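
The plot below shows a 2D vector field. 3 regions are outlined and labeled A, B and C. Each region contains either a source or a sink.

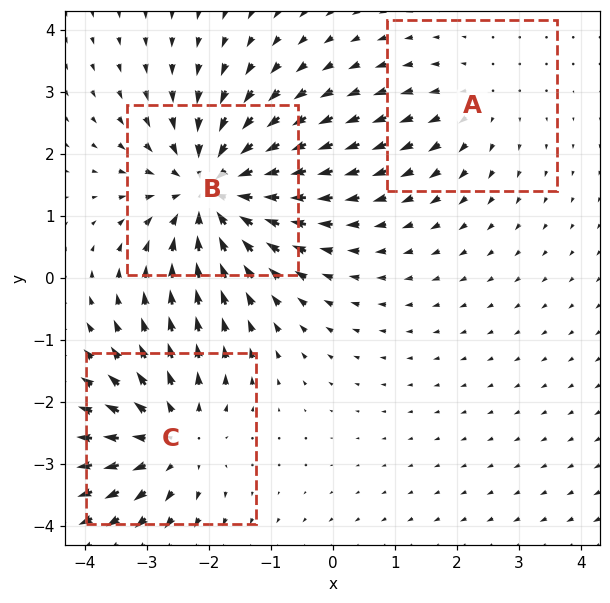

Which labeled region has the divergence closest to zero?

A

Divergence at each region's feature centre — A: about +2, B: about -4, C: about +3. Region A is closest to zero.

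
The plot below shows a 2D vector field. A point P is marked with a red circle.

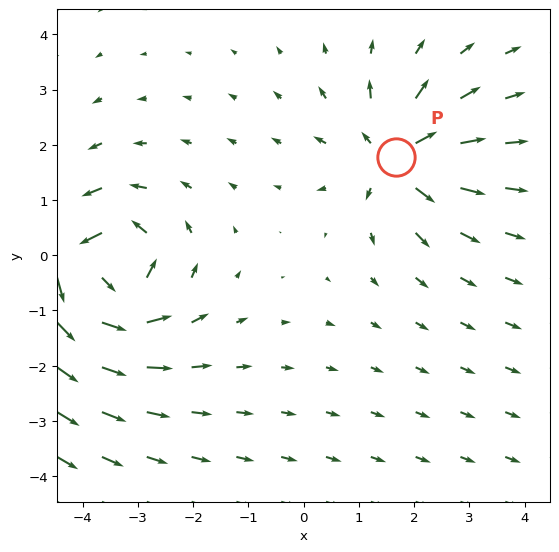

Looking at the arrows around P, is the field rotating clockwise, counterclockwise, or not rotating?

not rotating

Near P at (1.7, 1.8) the arrows show no circulation. The curl there is ≈0.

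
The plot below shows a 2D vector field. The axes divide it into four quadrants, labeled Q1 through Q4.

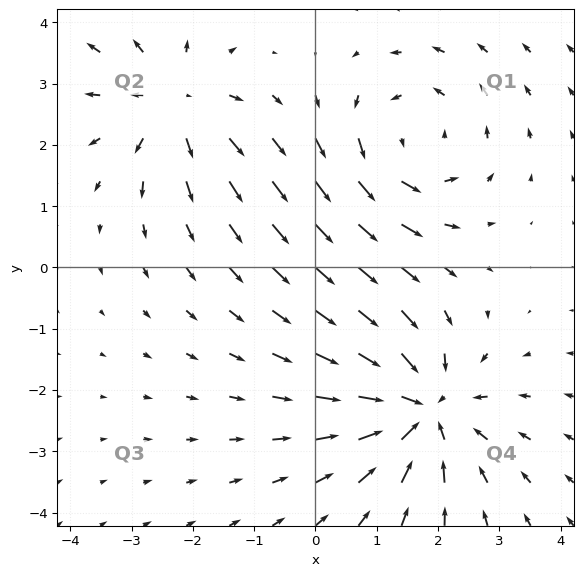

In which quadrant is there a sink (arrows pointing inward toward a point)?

The sink sits at approximately (1.7, -2.3), which lies in quadrant Q4. The divergence there is about -5, negative as expected for a sink.

Q4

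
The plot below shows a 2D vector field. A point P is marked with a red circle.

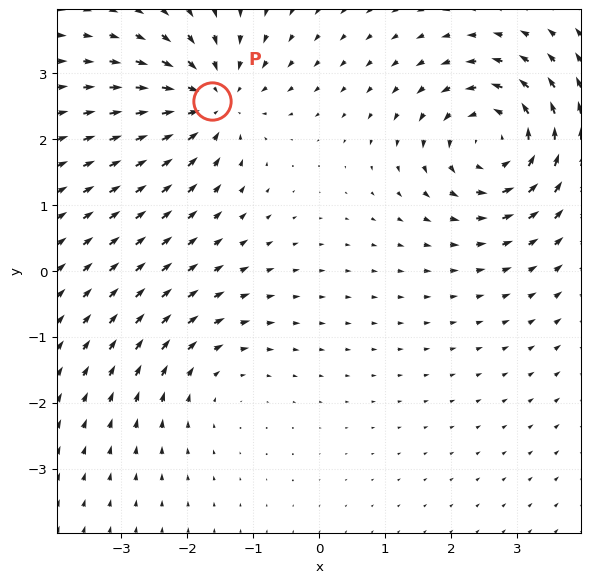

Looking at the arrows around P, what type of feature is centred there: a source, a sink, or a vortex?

sink

At P (-1.6, 2.6) the arrows converge inward. Divergence about -5, curl ≈0 — negative divergence with near-zero curl is a sink.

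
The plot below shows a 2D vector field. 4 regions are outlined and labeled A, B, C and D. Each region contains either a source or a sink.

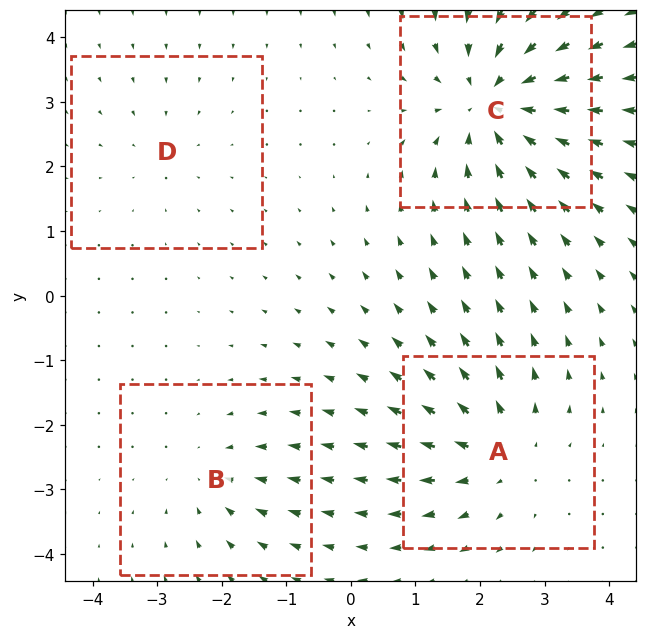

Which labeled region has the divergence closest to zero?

D

Divergence at each region's feature centre — A: about +4, B: about -3, C: about -6, D: about -2. Region D is closest to zero.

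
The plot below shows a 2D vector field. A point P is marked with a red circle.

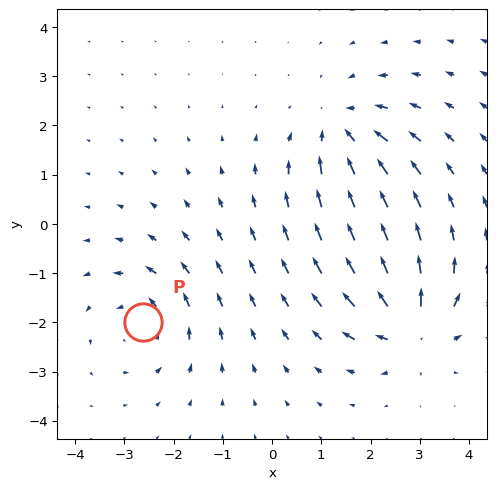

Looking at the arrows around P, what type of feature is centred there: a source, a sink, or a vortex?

vortex

At P (-2.6, -2.0) the arrows circulate counterclockwise. Divergence ≈0, curl about +4 — near-zero divergence with nonzero curl is a vortex.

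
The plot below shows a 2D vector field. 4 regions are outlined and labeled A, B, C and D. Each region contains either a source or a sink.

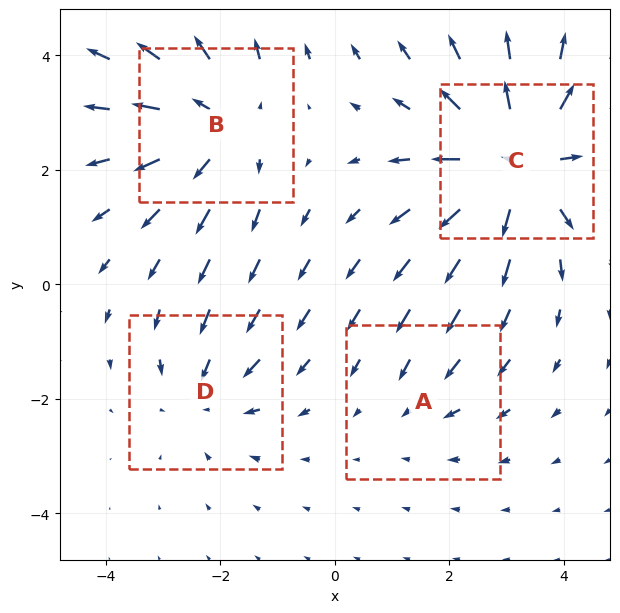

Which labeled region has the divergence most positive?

C

Divergence at each region's feature centre — A: about -2, B: about +4, C: about +6, D: about -3. Region C is most positive.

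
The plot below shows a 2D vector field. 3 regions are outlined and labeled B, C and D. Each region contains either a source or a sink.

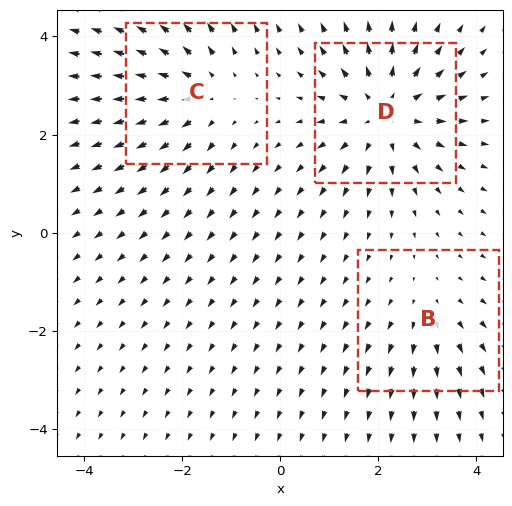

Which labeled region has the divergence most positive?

D

Divergence at each region's feature centre — B: about +2, C: about +3, D: about +4. Region D is most positive.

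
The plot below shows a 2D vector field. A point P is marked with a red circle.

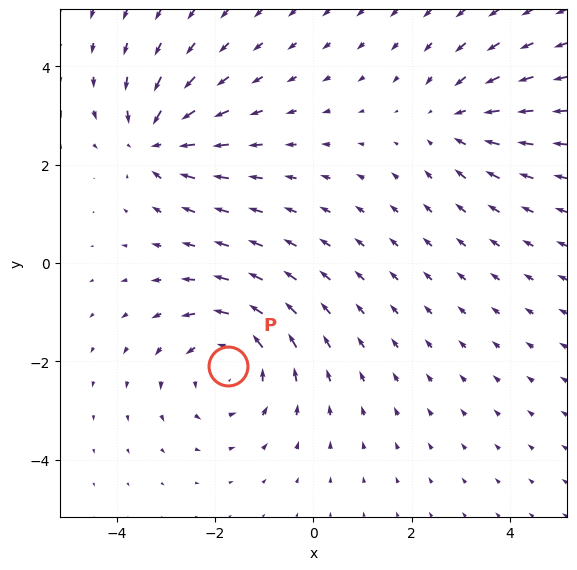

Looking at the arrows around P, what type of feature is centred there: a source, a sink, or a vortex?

vortex

At P (-1.7, -2.1) the arrows circulate counterclockwise. Divergence ≈0, curl about +4 — near-zero divergence with nonzero curl is a vortex.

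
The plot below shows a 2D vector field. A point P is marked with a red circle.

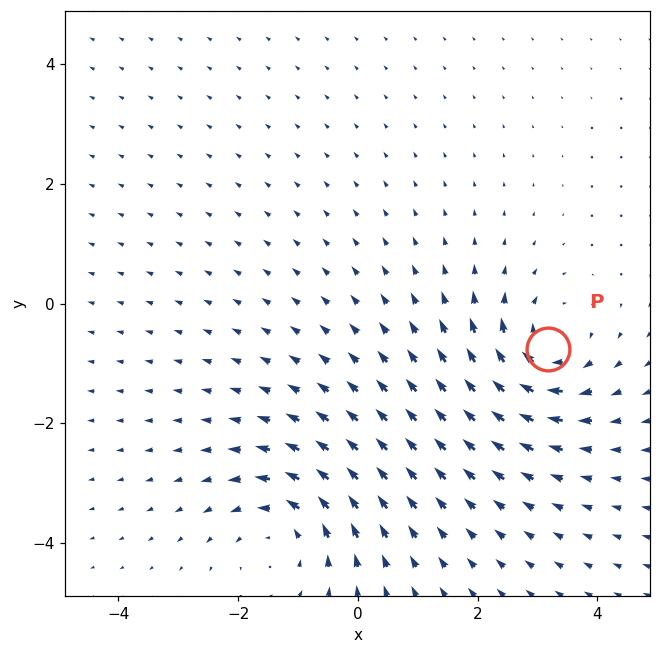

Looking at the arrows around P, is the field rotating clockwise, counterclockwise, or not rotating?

Near P at (3.2, -0.8) the arrows circulate clockwise. The curl (z-component) there is about -4; negative curl means clockwise rotation.

clockwise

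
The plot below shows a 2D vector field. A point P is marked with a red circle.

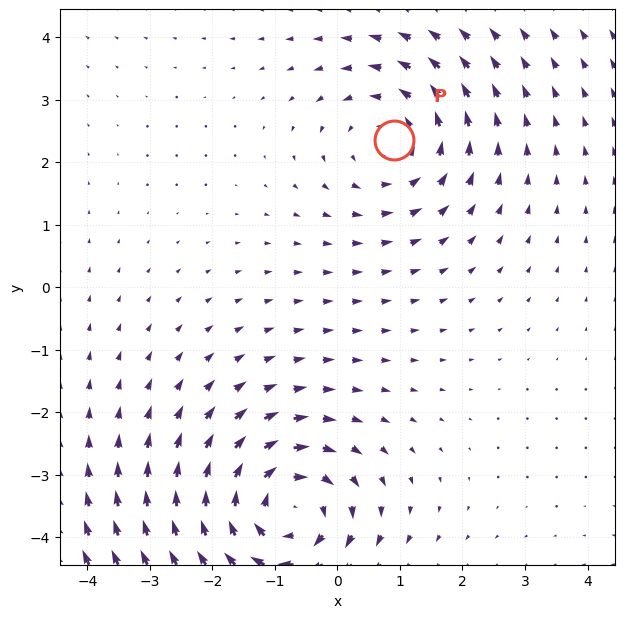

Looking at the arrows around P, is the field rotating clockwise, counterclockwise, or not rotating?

counterclockwise

Near P at (0.9, 2.4) the arrows circulate counterclockwise. The curl (z-component) there is about +2; positive curl means counterclockwise rotation.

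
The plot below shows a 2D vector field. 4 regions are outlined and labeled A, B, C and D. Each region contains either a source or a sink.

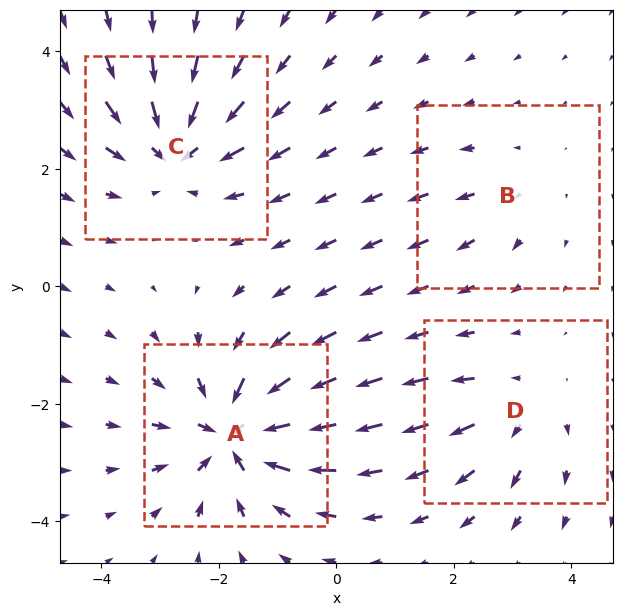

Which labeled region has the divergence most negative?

Divergence at each region's feature centre — A: about -8, B: about +2, C: about -6, D: about +4. Region A is most negative.

A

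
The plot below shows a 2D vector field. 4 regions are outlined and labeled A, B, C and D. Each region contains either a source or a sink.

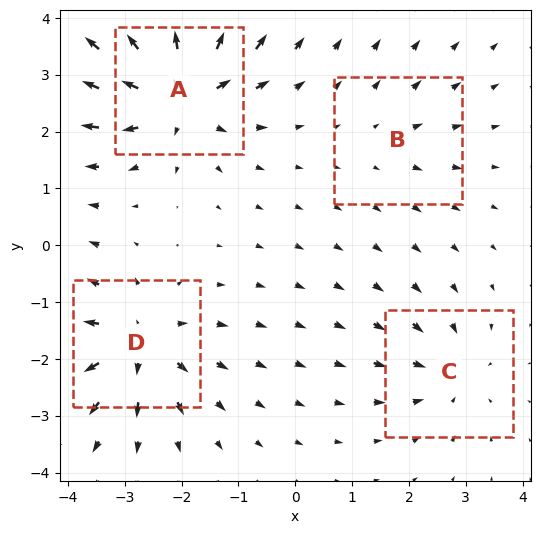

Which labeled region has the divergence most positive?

A

Divergence at each region's feature centre — A: about +8, B: about +2, C: about -4, D: about +6. Region A is most positive.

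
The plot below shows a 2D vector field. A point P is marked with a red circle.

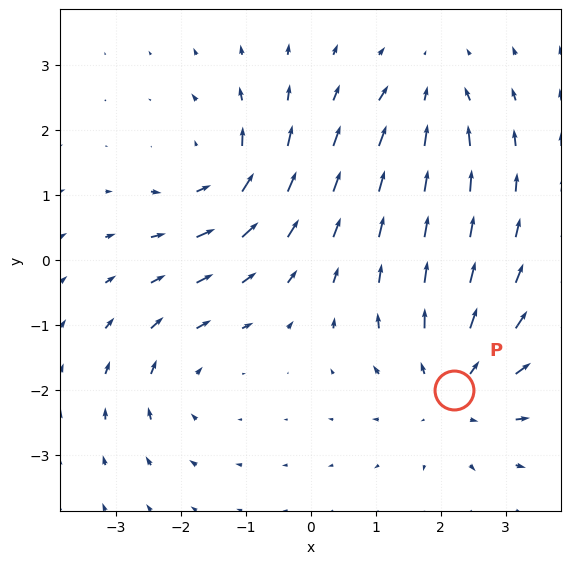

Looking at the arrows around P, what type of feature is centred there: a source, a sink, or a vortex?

source

At P (2.2, -2.0) the arrows spread outward. Divergence about +4, curl ≈0 — positive divergence with near-zero curl is a source.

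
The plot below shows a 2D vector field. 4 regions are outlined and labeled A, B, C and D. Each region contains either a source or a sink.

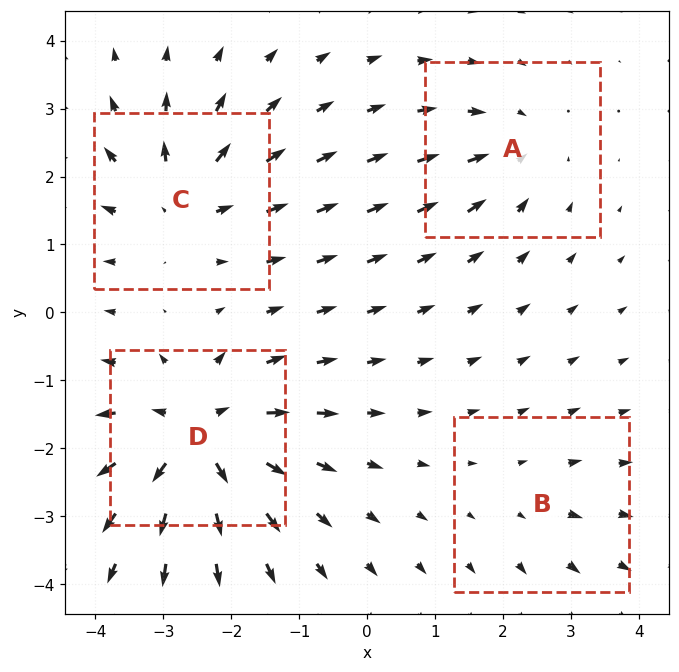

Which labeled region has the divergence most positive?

Divergence at each region's feature centre — A: about -4, B: about +2, C: about +5, D: about +8. Region D is most positive.

D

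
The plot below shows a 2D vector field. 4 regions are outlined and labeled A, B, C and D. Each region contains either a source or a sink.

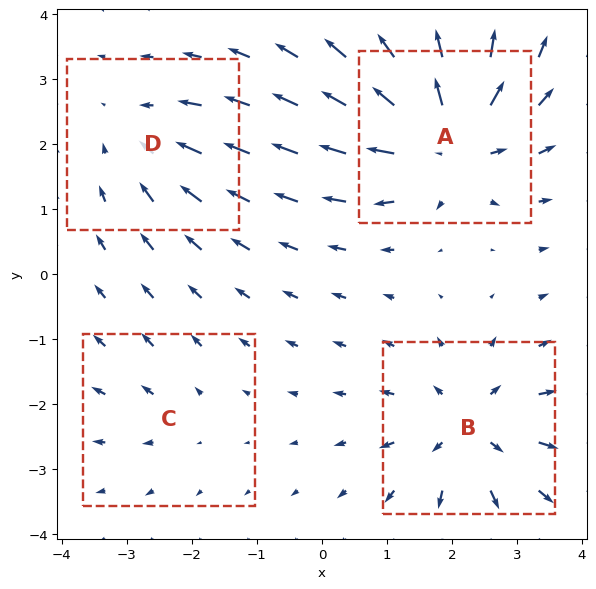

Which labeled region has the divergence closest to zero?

Divergence at each region's feature centre — A: about +8, B: about +6, C: about +2, D: about -4. Region C is closest to zero.

C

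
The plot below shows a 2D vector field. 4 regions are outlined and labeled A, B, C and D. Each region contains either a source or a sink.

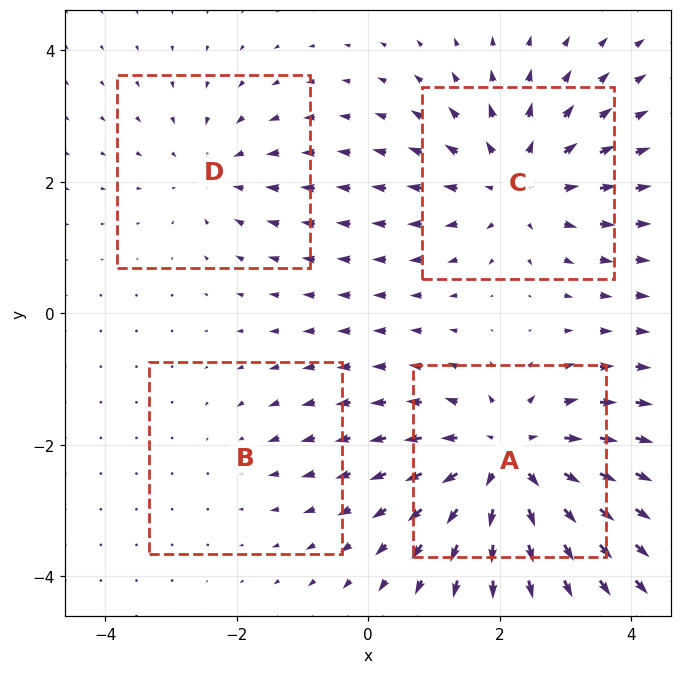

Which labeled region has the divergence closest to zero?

B

Divergence at each region's feature centre — A: about +6, B: about -2, C: about +5, D: about -3. Region B is closest to zero.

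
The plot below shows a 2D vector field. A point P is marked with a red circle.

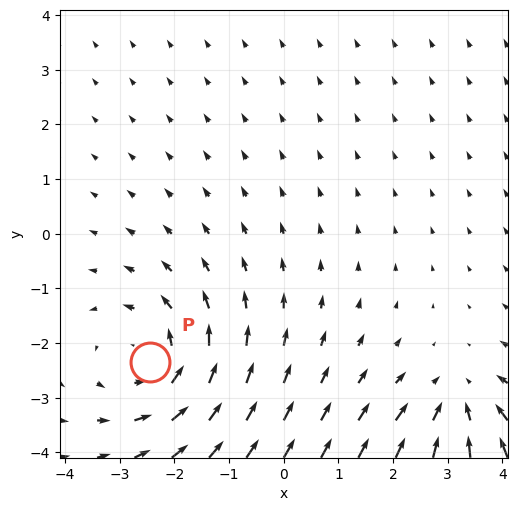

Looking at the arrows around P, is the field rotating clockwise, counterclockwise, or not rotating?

counterclockwise

Near P at (-2.4, -2.3) the arrows circulate counterclockwise. The curl (z-component) there is about +4; positive curl means counterclockwise rotation.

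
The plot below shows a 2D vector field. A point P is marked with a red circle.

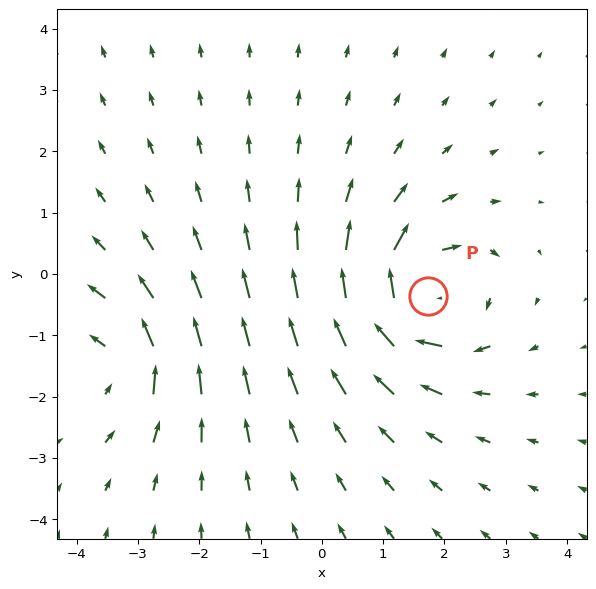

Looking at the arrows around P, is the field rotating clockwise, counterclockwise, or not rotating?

clockwise

Near P at (1.7, -0.4) the arrows circulate clockwise. The curl (z-component) there is about -6; negative curl means clockwise rotation.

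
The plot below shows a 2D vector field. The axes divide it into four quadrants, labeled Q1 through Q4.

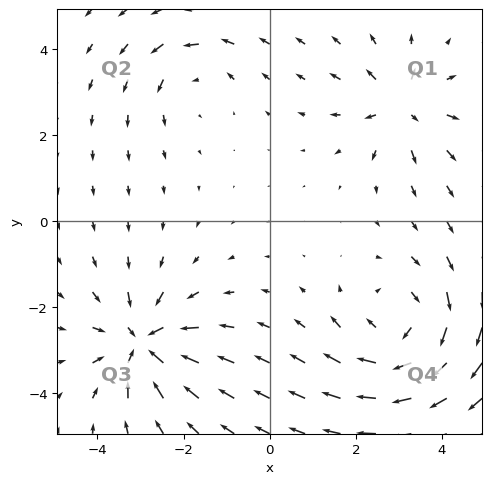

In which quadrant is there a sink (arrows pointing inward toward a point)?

Q3

The sink sits at approximately (-2.9, -2.8), which lies in quadrant Q3. The divergence there is about -5, negative as expected for a sink.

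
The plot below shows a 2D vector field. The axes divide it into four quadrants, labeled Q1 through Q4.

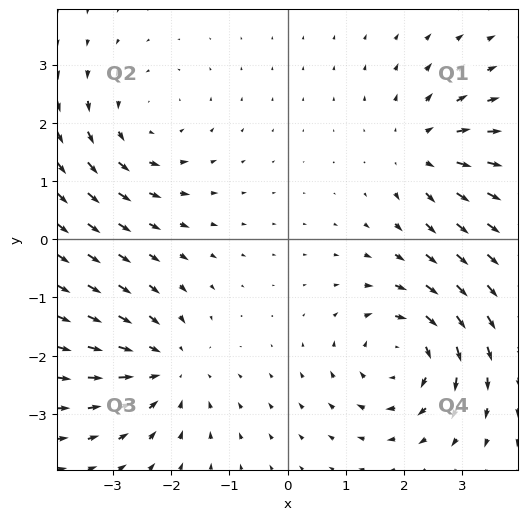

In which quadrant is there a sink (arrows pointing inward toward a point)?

Q3

The sink sits at approximately (-2.1, -2.2), which lies in quadrant Q3. The divergence there is about -4, negative as expected for a sink.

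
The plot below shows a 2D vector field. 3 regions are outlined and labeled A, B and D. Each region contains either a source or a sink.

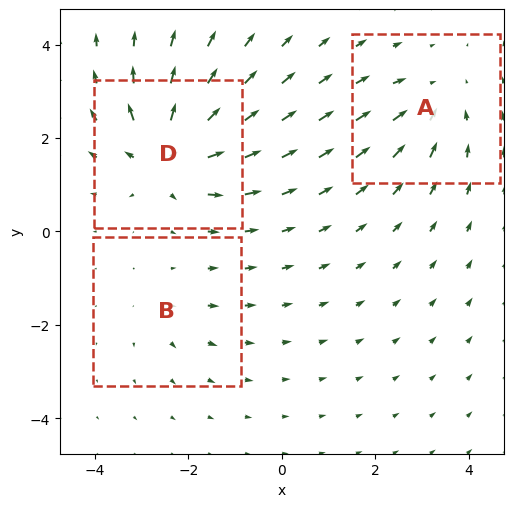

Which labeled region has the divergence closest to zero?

Divergence at each region's feature centre — A: about -3, B: about +2, D: about +6. Region B is closest to zero.

B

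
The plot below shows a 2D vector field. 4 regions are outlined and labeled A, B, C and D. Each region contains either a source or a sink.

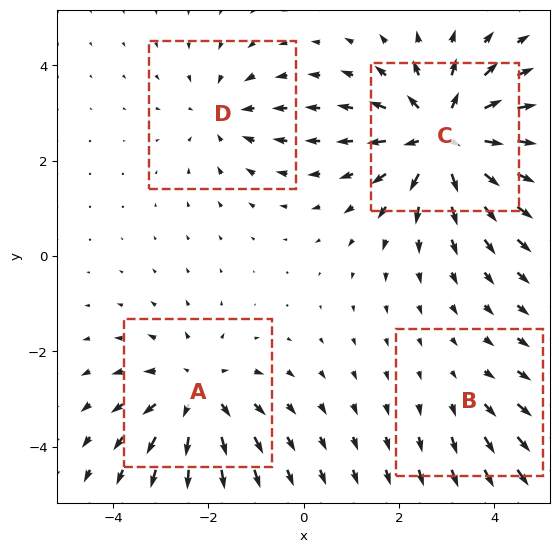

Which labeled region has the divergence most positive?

C

Divergence at each region's feature centre — A: about +4, B: about +2, C: about +7, D: about -3. Region C is most positive.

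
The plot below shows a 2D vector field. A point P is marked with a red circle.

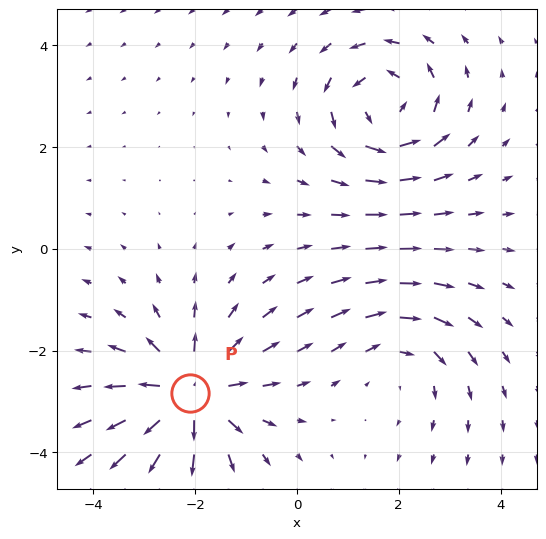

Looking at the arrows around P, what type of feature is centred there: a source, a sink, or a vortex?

At P (-2.1, -2.8) the arrows spread outward. Divergence about +6, curl ≈0 — positive divergence with near-zero curl is a source.

source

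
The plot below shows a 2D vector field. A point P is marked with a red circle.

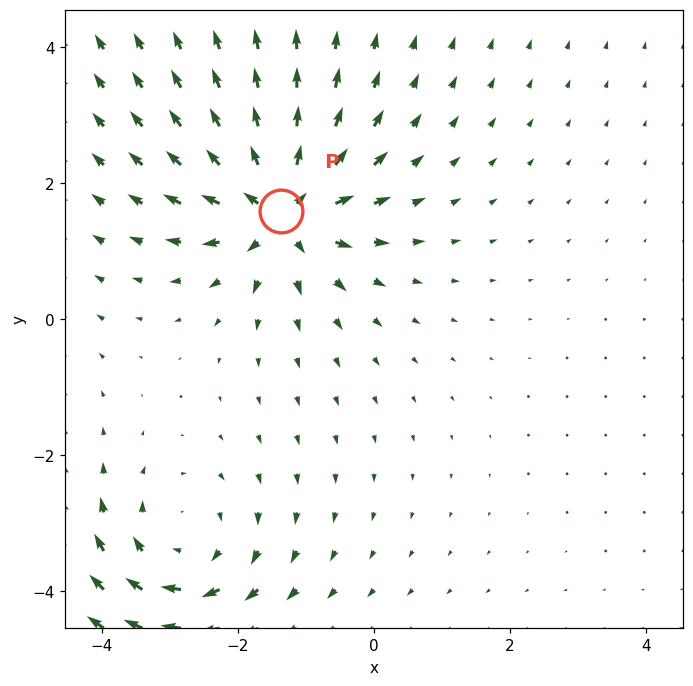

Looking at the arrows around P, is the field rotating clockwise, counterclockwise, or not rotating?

not rotating

Near P at (-1.4, 1.6) the arrows show no circulation. The curl there is ≈0.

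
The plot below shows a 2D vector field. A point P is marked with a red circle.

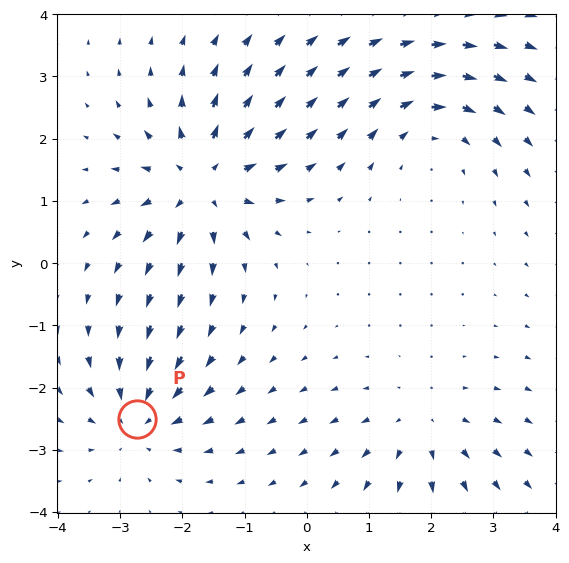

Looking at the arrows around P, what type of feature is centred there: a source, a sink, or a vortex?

sink

At P (-2.7, -2.5) the arrows converge inward. Divergence about -4, curl ≈0 — negative divergence with near-zero curl is a sink.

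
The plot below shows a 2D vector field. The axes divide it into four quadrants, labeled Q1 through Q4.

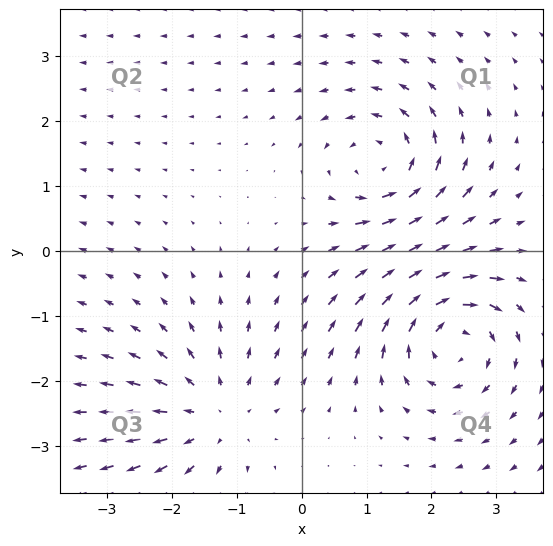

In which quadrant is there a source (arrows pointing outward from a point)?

Q3

The source sits at approximately (-1.3, -2.5), which lies in quadrant Q3. The divergence there is about +4, positive as expected for a source.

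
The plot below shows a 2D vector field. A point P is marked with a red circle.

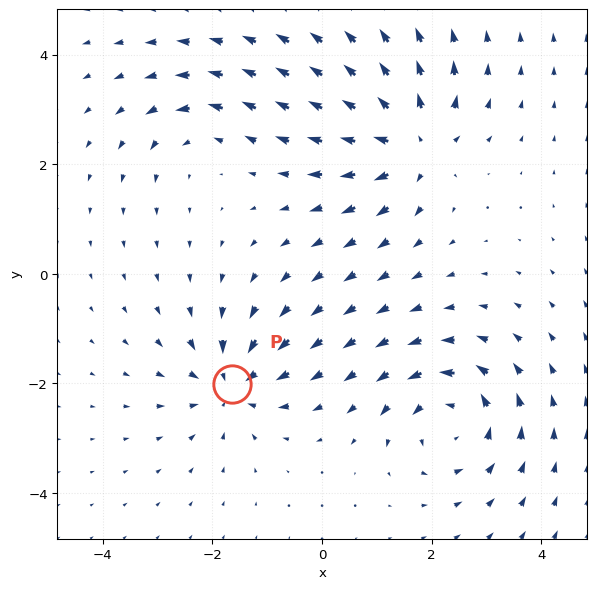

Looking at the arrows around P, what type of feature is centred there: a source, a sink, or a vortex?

At P (-1.6, -2.0) the arrows converge inward. Divergence about -5, curl ≈0 — negative divergence with near-zero curl is a sink.

sink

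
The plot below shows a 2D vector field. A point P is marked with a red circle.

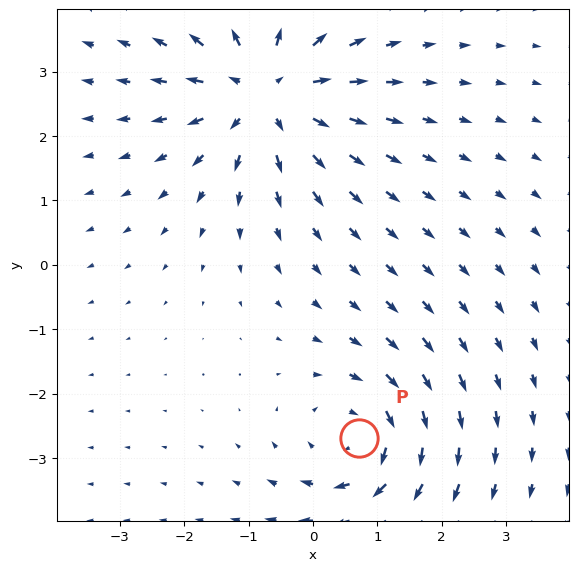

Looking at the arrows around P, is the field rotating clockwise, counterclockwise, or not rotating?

clockwise

Near P at (0.7, -2.7) the arrows circulate clockwise. The curl (z-component) there is about -4; negative curl means clockwise rotation.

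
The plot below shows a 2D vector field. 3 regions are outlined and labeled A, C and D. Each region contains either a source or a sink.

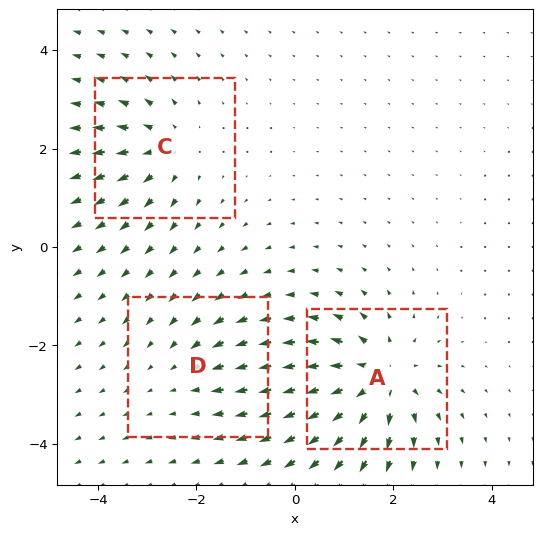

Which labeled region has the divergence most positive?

Divergence at each region's feature centre — A: about +6, C: about +4, D: about -2. Region A is most positive.

A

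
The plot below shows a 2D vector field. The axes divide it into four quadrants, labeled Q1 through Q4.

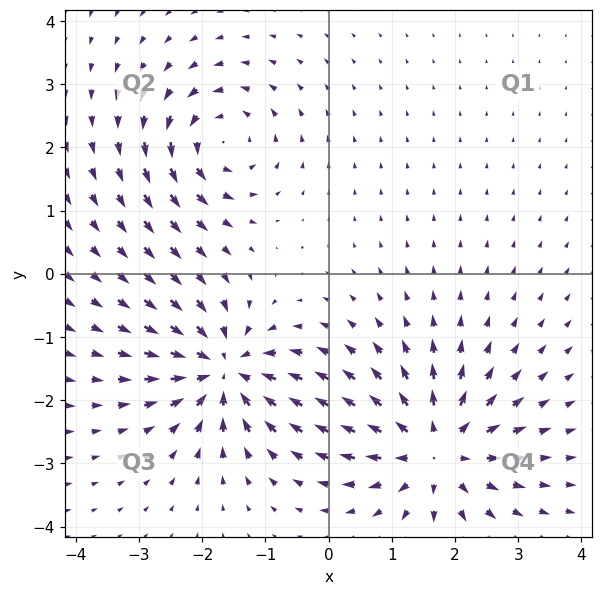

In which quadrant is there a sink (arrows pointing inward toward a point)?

The sink sits at approximately (-1.7, -1.5), which lies in quadrant Q3. The divergence there is about -6, negative as expected for a sink.

Q3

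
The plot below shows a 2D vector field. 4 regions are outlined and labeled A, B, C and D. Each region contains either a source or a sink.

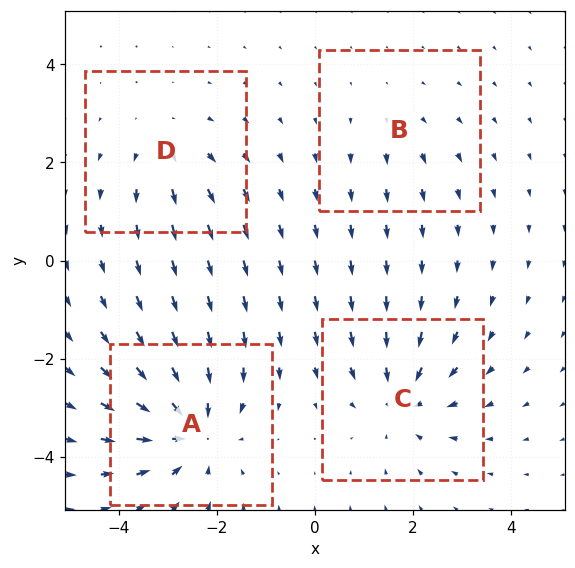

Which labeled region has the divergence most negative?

A

Divergence at each region's feature centre — A: about -6, B: about +2, C: about -4, D: about +3. Region A is most negative.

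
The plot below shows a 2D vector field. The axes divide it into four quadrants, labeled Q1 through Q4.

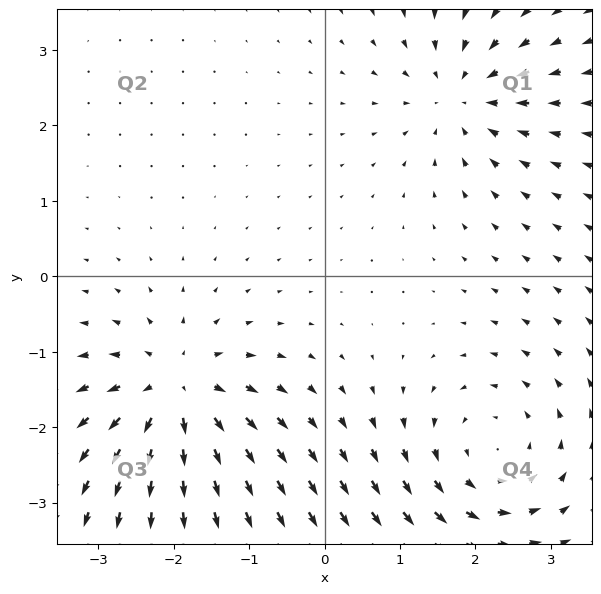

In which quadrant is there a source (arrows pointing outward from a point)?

Q3

The source sits at approximately (-2.0, -1.5), which lies in quadrant Q3. The divergence there is about +5, positive as expected for a source.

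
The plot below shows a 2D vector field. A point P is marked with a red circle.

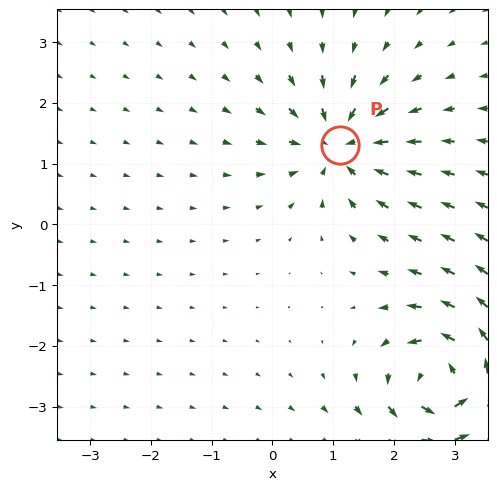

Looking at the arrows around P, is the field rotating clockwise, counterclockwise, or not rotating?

not rotating

Near P at (1.1, 1.3) the arrows show no circulation. The curl there is ≈0.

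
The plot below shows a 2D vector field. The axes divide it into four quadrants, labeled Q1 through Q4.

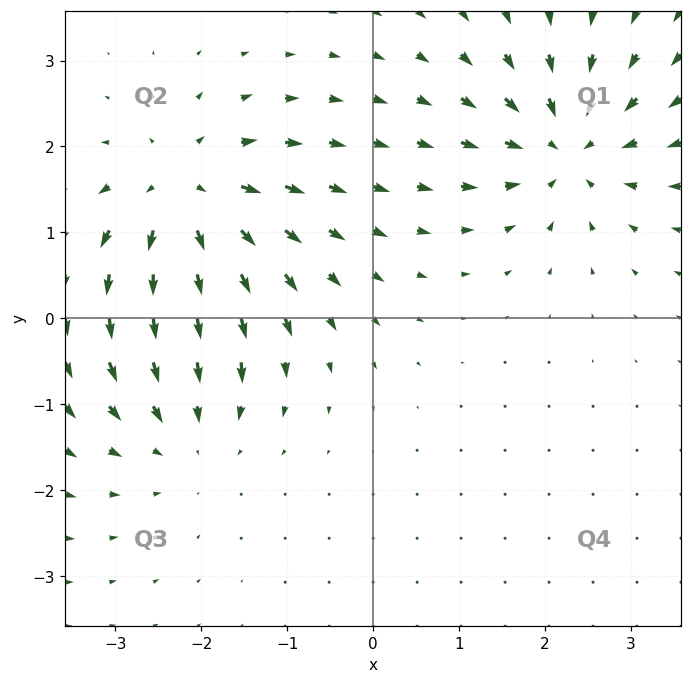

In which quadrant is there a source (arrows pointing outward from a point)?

Q2

The source sits at approximately (-2.2, 1.4), which lies in quadrant Q2. The divergence there is about +6, positive as expected for a source.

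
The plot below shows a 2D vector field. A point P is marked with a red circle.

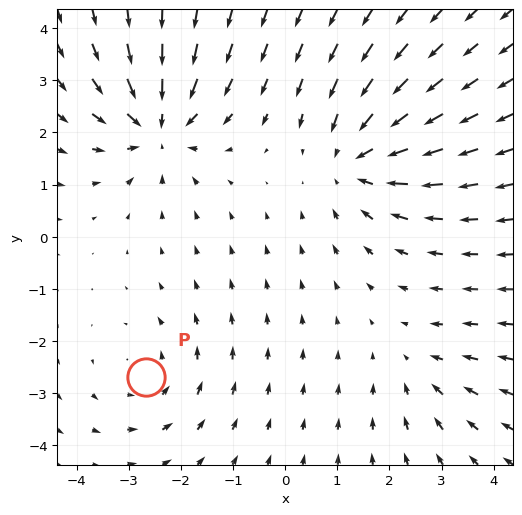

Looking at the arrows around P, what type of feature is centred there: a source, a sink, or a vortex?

At P (-2.7, -2.7) the arrows circulate counterclockwise. Divergence ≈0, curl about +3 — near-zero divergence with nonzero curl is a vortex.

vortex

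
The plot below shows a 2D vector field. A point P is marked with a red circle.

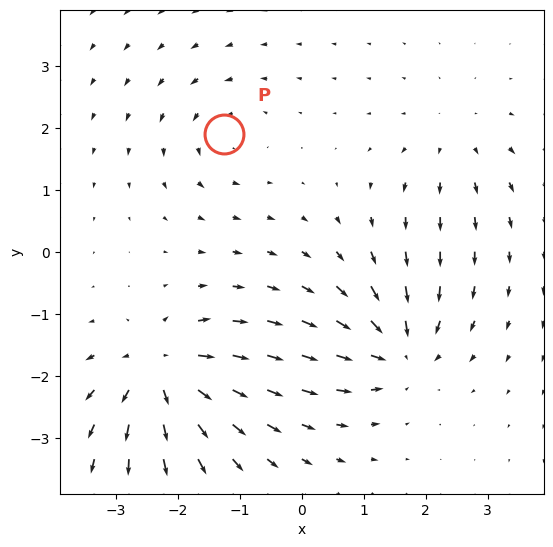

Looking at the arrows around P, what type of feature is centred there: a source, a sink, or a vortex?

At P (-1.3, 1.9) the arrows circulate counterclockwise. Divergence ≈0, curl about +4 — near-zero divergence with nonzero curl is a vortex.

vortex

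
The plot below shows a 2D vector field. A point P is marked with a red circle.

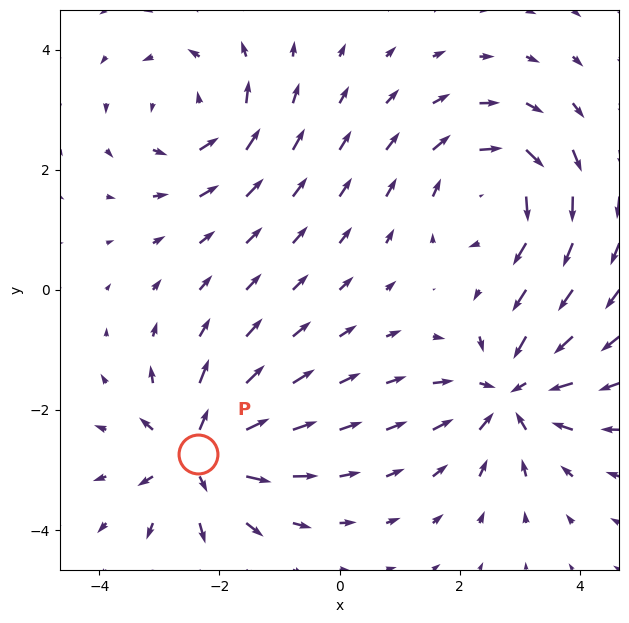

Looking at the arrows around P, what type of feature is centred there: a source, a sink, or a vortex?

At P (-2.4, -2.7) the arrows spread outward. Divergence about +6, curl ≈0 — positive divergence with near-zero curl is a source.

source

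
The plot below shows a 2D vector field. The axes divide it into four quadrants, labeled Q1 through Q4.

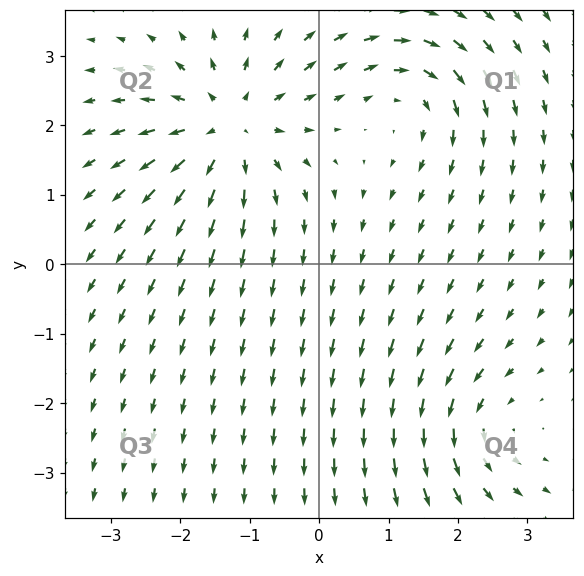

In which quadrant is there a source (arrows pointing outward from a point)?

The source sits at approximately (-1.3, 2.0), which lies in quadrant Q2. The divergence there is about +6, positive as expected for a source.

Q2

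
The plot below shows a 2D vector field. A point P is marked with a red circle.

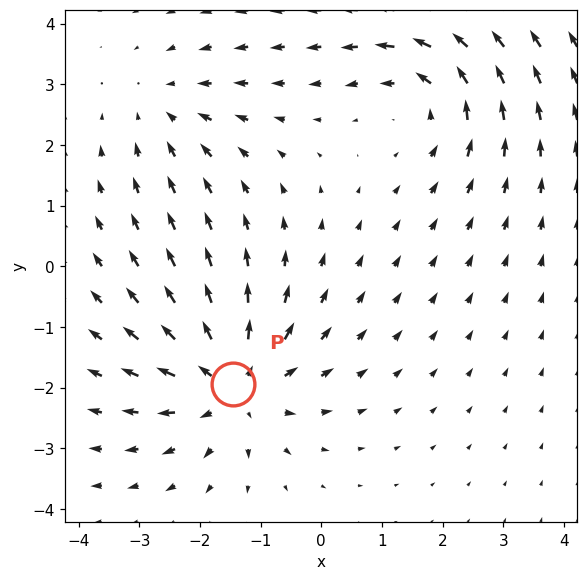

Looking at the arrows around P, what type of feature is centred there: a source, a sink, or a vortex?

source

At P (-1.4, -1.9) the arrows spread outward. Divergence about +5, curl ≈0 — positive divergence with near-zero curl is a source.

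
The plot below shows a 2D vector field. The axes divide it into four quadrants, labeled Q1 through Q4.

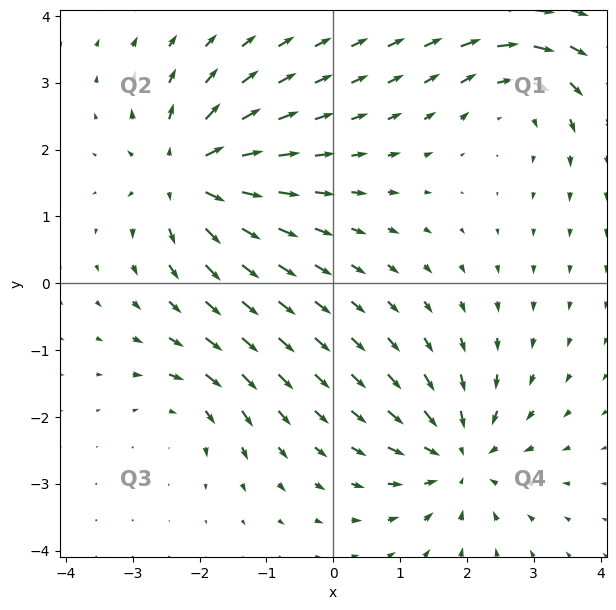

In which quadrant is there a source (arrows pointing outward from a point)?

The source sits at approximately (-2.2, 1.6), which lies in quadrant Q2. The divergence there is about +6, positive as expected for a source.

Q2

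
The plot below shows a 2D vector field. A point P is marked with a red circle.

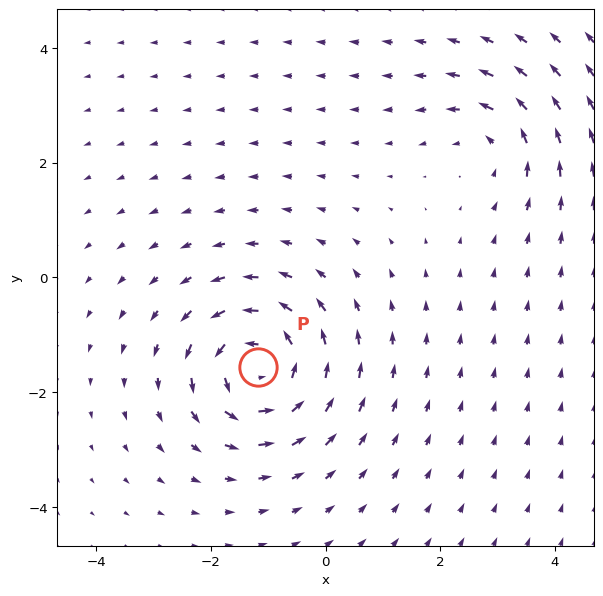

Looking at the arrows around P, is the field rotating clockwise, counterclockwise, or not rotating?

counterclockwise

Near P at (-1.2, -1.6) the arrows circulate counterclockwise. The curl (z-component) there is about +6; positive curl means counterclockwise rotation.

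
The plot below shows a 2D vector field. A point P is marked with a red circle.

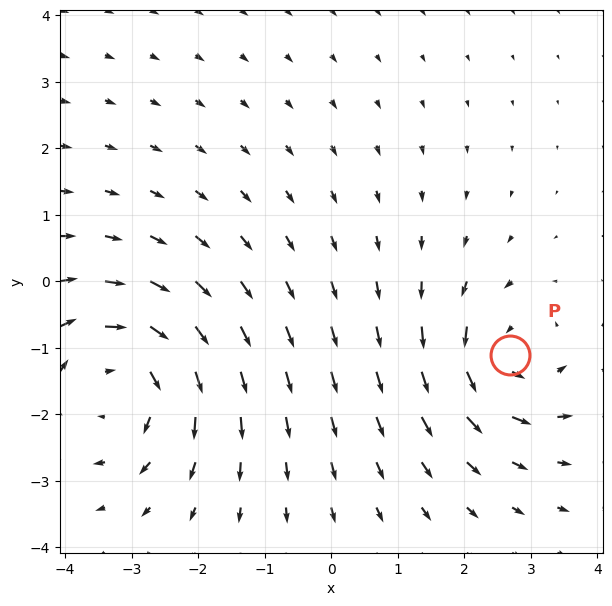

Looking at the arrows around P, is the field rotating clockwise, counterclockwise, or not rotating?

counterclockwise

Near P at (2.7, -1.1) the arrows circulate counterclockwise. The curl (z-component) there is about +4; positive curl means counterclockwise rotation.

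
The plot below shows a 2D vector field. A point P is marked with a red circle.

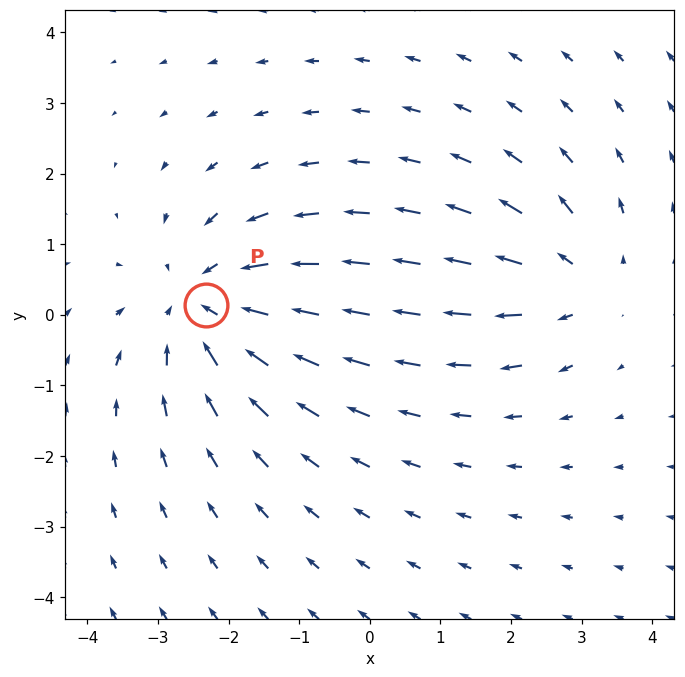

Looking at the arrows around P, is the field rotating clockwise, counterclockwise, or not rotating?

not rotating

Near P at (-2.3, 0.1) the arrows show no circulation. The curl there is ≈0.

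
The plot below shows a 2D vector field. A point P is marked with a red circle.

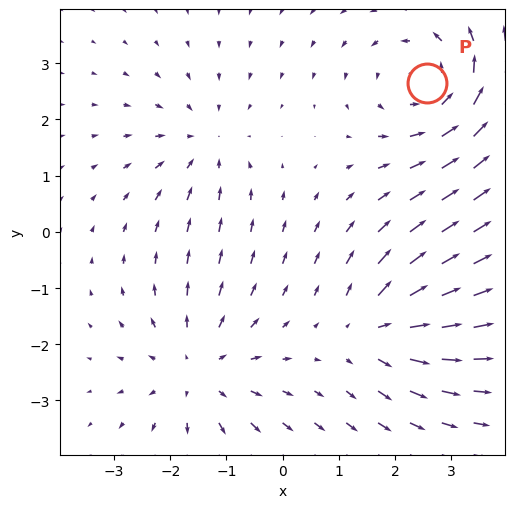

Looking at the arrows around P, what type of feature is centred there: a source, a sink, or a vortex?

At P (2.6, 2.6) the arrows circulate counterclockwise. Divergence ≈0, curl about +4 — near-zero divergence with nonzero curl is a vortex.

vortex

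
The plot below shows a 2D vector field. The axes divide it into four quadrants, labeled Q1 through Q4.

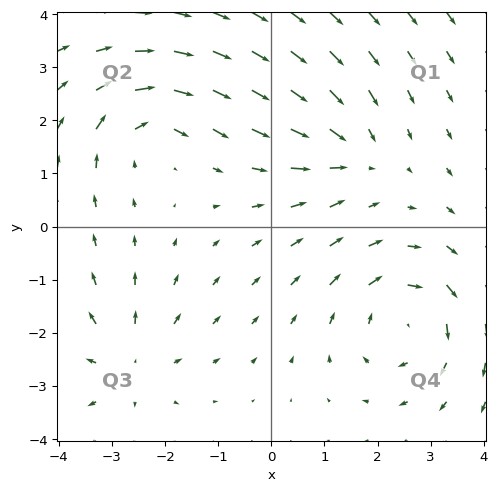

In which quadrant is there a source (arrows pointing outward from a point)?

The source sits at approximately (-2.7, -2.6), which lies in quadrant Q3. The divergence there is about +3, positive as expected for a source.

Q3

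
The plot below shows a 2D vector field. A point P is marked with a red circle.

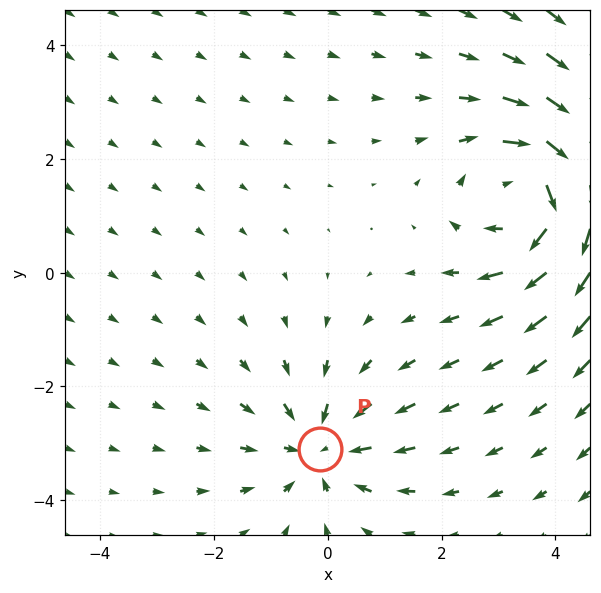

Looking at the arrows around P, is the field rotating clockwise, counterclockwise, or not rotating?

Near P at (-0.1, -3.1) the arrows show no circulation. The curl there is ≈0.

not rotating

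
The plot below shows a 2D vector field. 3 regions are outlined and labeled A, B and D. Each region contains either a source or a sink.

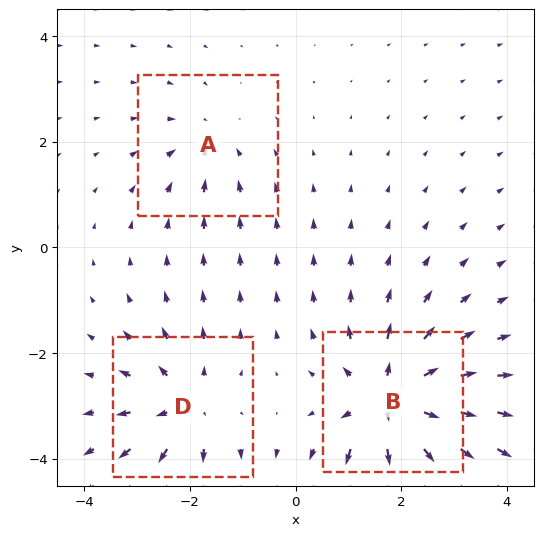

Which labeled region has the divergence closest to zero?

A

Divergence at each region's feature centre — A: about -2, B: about +5, D: about +4. Region A is closest to zero.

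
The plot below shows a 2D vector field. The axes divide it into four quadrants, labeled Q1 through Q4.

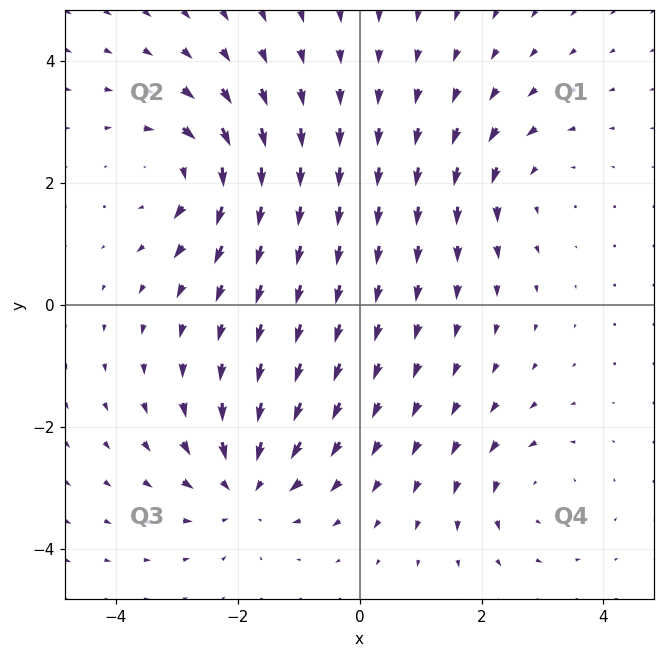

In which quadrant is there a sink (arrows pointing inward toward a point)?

Q3

The sink sits at approximately (-1.9, -3.0), which lies in quadrant Q3. The divergence there is about -4, negative as expected for a sink.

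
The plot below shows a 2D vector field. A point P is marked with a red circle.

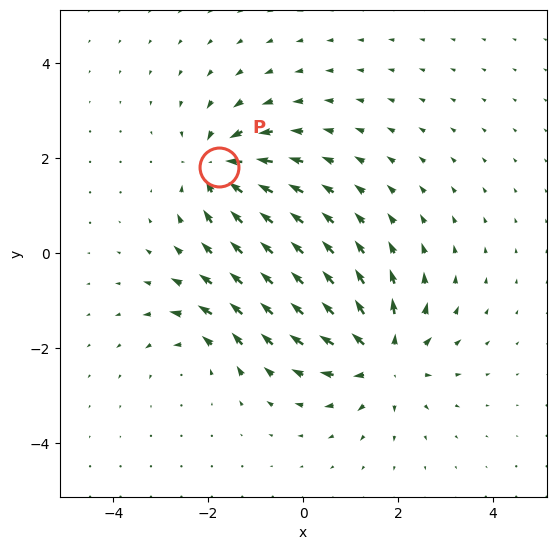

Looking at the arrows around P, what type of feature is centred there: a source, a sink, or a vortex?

sink

At P (-1.8, 1.8) the arrows converge inward. Divergence about -6, curl ≈0 — negative divergence with near-zero curl is a sink.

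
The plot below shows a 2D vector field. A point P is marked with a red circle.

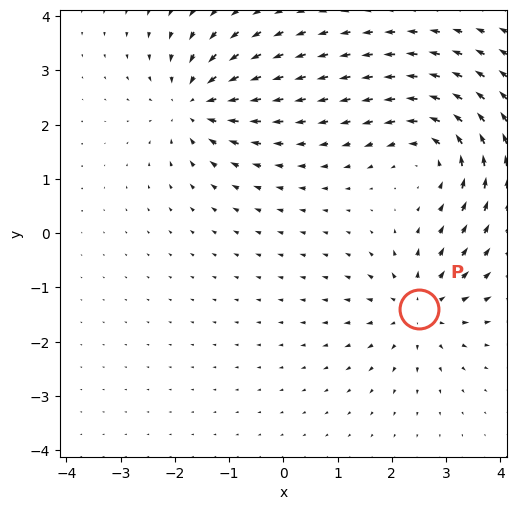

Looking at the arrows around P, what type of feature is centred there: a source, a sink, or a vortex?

At P (2.5, -1.4) the arrows spread outward. Divergence about +4, curl ≈0 — positive divergence with near-zero curl is a source.

source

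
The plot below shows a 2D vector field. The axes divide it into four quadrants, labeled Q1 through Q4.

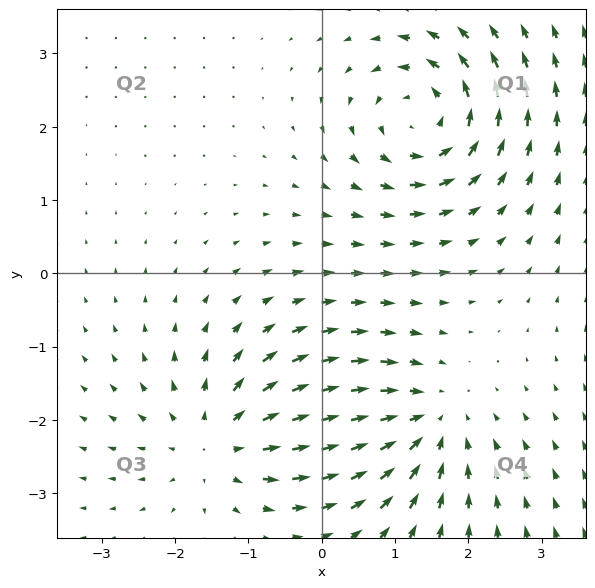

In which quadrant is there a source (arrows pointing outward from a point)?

Q3

The source sits at approximately (-1.4, -2.3), which lies in quadrant Q3. The divergence there is about +3, positive as expected for a source.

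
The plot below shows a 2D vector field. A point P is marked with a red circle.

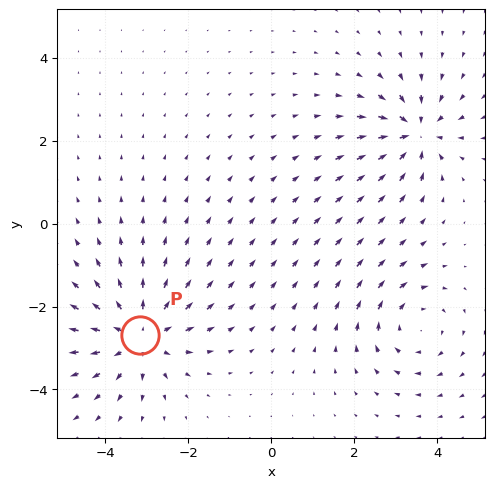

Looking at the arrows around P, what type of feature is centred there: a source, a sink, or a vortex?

source

At P (-3.2, -2.7) the arrows spread outward. Divergence about +4, curl ≈0 — positive divergence with near-zero curl is a source.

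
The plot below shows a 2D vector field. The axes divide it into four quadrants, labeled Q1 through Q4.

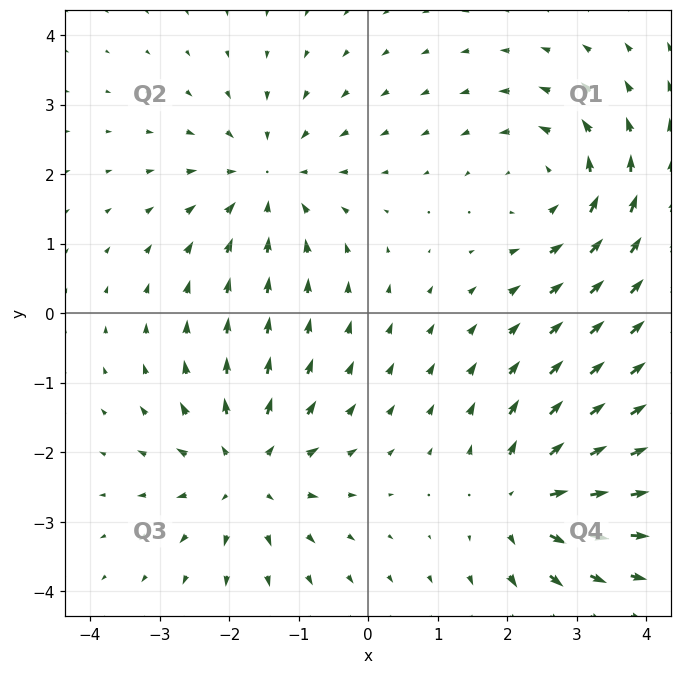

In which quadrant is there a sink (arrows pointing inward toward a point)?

Q2

The sink sits at approximately (-1.4, 1.9), which lies in quadrant Q2. The divergence there is about -4, negative as expected for a sink.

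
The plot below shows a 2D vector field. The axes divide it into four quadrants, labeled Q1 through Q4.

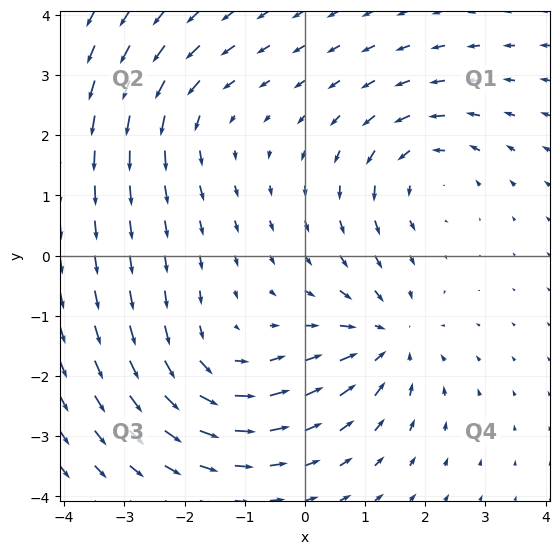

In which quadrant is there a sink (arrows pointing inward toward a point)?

The sink sits at approximately (1.3, -1.4), which lies in quadrant Q4. The divergence there is about -4, negative as expected for a sink.

Q4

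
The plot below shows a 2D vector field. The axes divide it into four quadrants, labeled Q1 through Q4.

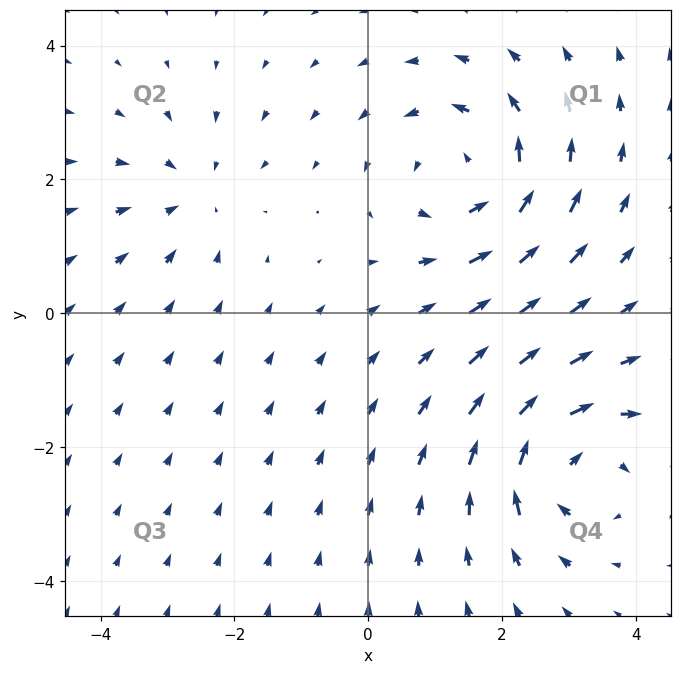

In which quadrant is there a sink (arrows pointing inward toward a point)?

The sink sits at approximately (-2.6, 1.8), which lies in quadrant Q2. The divergence there is about -3, negative as expected for a sink.

Q2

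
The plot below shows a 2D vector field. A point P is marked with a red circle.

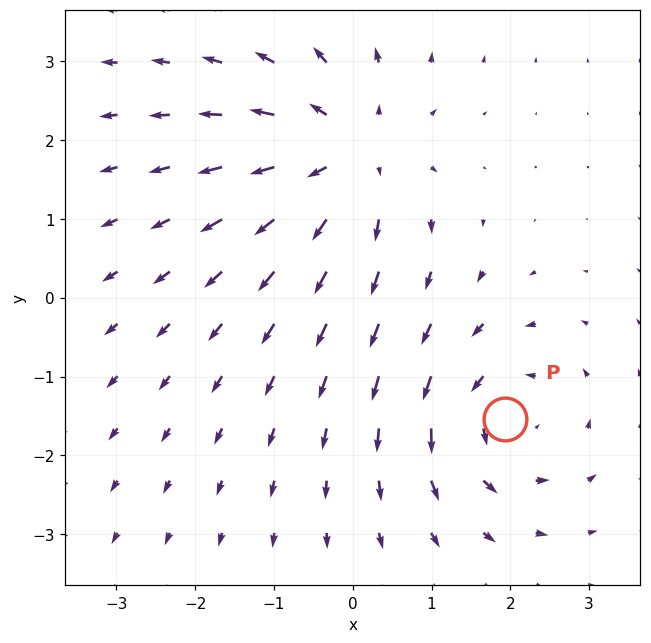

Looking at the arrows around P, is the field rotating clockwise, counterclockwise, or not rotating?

counterclockwise

Near P at (1.9, -1.5) the arrows circulate counterclockwise. The curl (z-component) there is about +4; positive curl means counterclockwise rotation.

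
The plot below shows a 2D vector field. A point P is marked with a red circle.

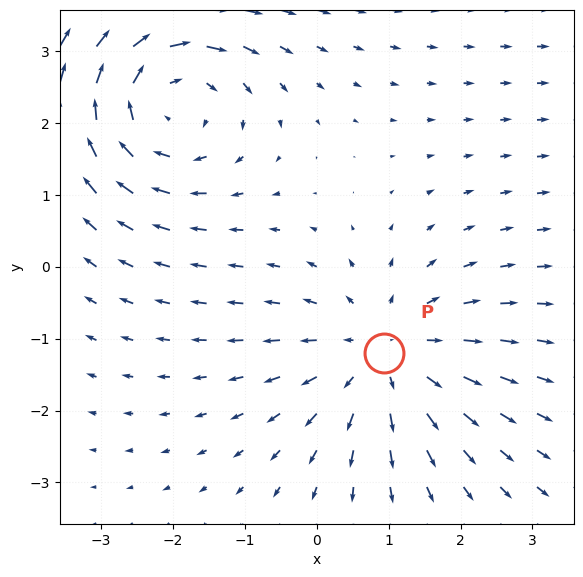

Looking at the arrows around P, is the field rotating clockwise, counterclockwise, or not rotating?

not rotating

Near P at (0.9, -1.2) the arrows show no circulation. The curl there is ≈0.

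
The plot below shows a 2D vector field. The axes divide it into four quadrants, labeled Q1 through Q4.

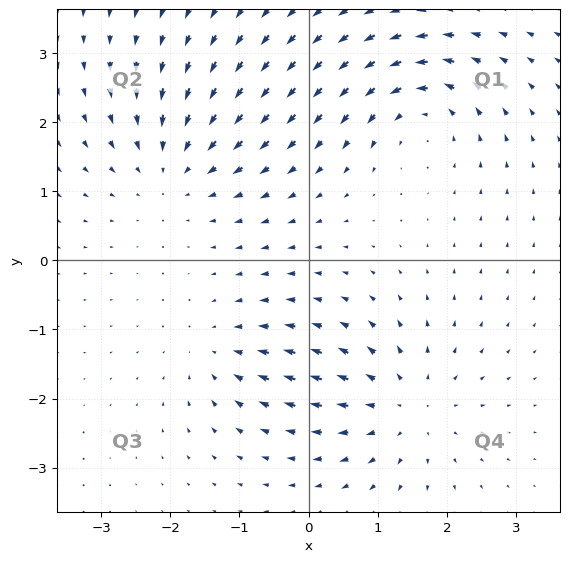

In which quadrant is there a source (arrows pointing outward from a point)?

Q4

The source sits at approximately (1.4, -2.1), which lies in quadrant Q4. The divergence there is about +5, positive as expected for a source.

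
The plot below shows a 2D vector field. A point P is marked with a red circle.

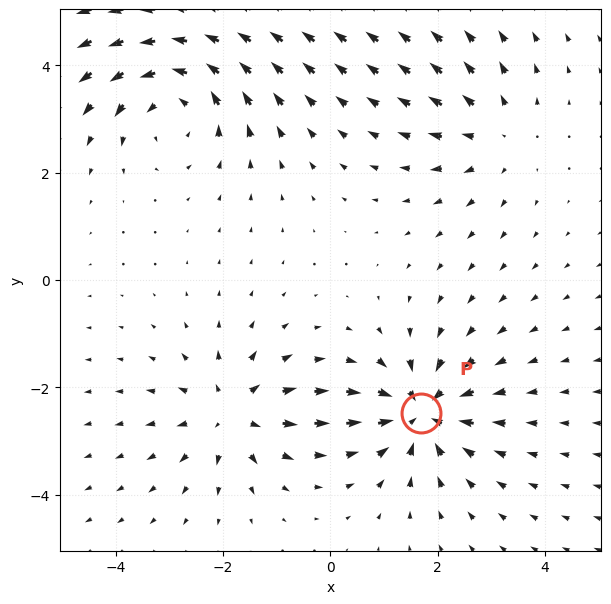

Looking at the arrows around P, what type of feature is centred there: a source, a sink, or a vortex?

At P (1.7, -2.5) the arrows converge inward. Divergence about -5, curl ≈0 — negative divergence with near-zero curl is a sink.

sink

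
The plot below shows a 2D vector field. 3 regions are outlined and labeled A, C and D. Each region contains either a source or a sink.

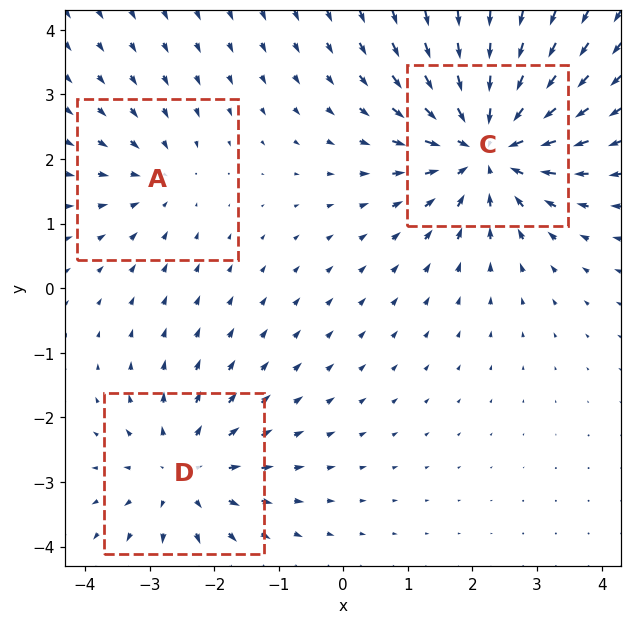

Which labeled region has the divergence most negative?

Divergence at each region's feature centre — A: about -2, C: about -5, D: about +3. Region C is most negative.

C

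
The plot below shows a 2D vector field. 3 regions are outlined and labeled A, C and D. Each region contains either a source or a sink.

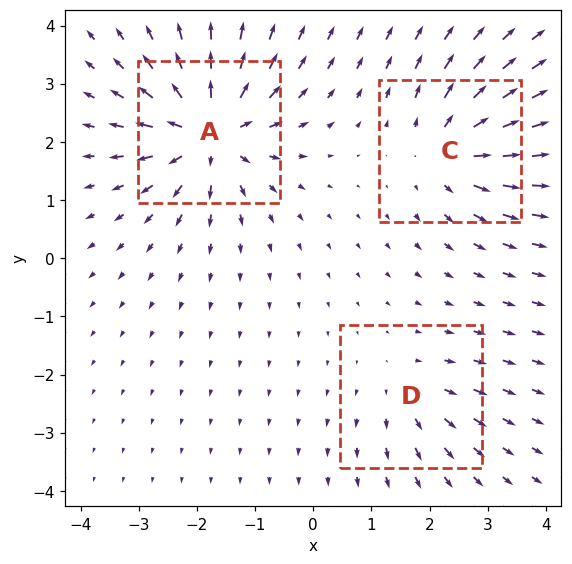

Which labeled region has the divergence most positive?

Divergence at each region's feature centre — A: about +6, C: about +4, D: about +3. Region A is most positive.

A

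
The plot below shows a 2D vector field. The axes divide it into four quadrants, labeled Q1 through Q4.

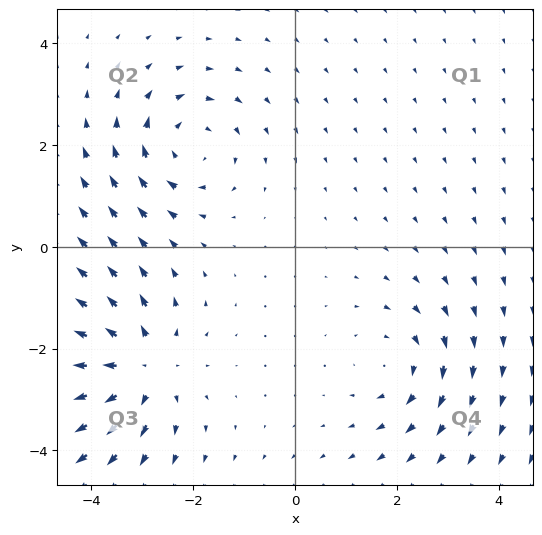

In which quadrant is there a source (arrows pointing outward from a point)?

Q3

The source sits at approximately (-3.0, -2.4), which lies in quadrant Q3. The divergence there is about +4, positive as expected for a source.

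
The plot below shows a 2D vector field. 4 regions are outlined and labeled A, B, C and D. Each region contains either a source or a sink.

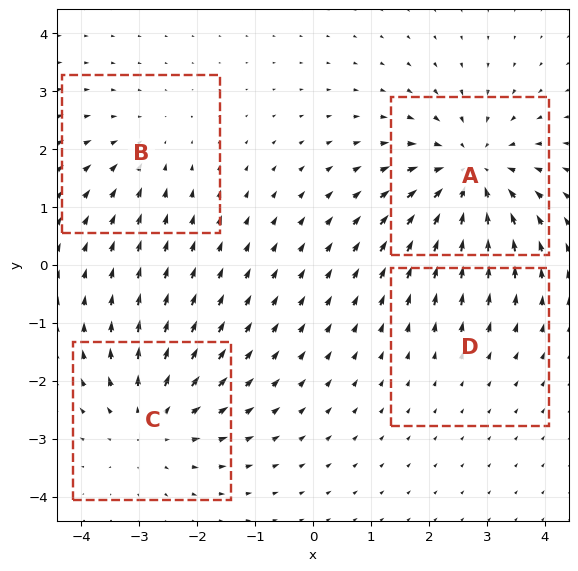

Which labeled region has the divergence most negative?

A

Divergence at each region's feature centre — A: about -6, B: about -3, C: about +4, D: about +2. Region A is most negative.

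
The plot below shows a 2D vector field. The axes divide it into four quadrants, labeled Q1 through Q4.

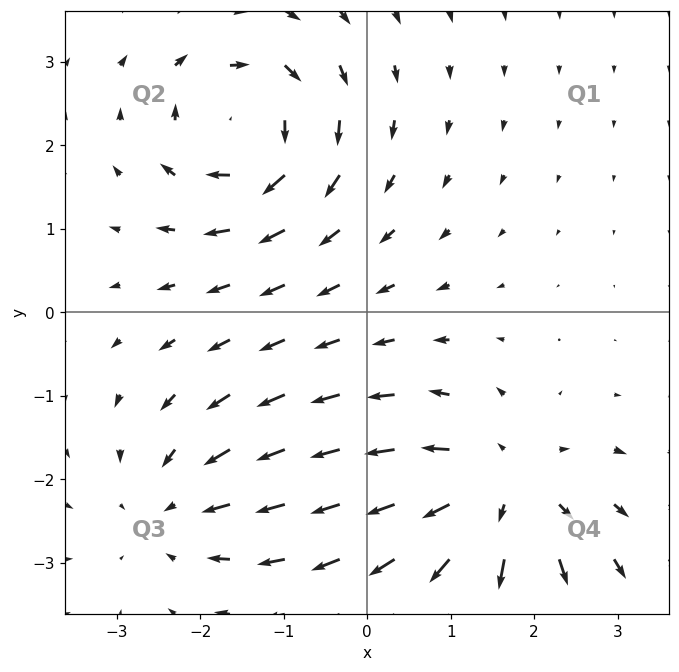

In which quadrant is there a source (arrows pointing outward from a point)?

Q4

The source sits at approximately (1.6, -2.1), which lies in quadrant Q4. The divergence there is about +4, positive as expected for a source.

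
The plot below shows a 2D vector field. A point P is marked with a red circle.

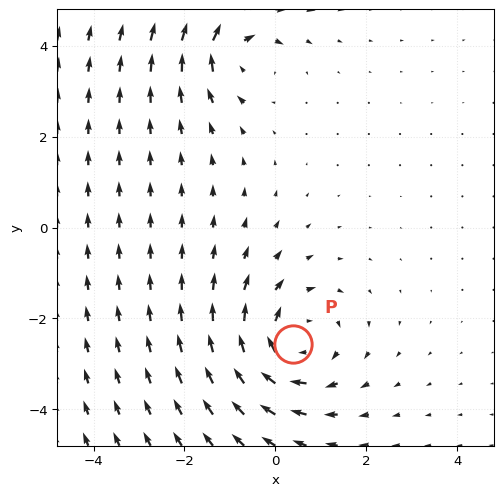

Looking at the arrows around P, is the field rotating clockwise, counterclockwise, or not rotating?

clockwise

Near P at (0.4, -2.6) the arrows circulate clockwise. The curl (z-component) there is about -4; negative curl means clockwise rotation.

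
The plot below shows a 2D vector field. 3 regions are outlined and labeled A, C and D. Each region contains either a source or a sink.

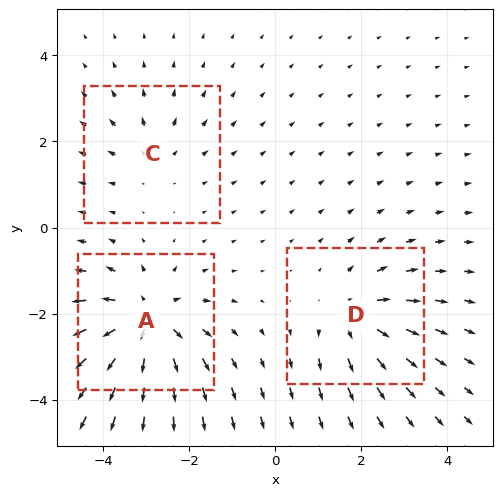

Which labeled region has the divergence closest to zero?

Divergence at each region's feature centre — A: about +5, C: about +2, D: about +3. Region C is closest to zero.

C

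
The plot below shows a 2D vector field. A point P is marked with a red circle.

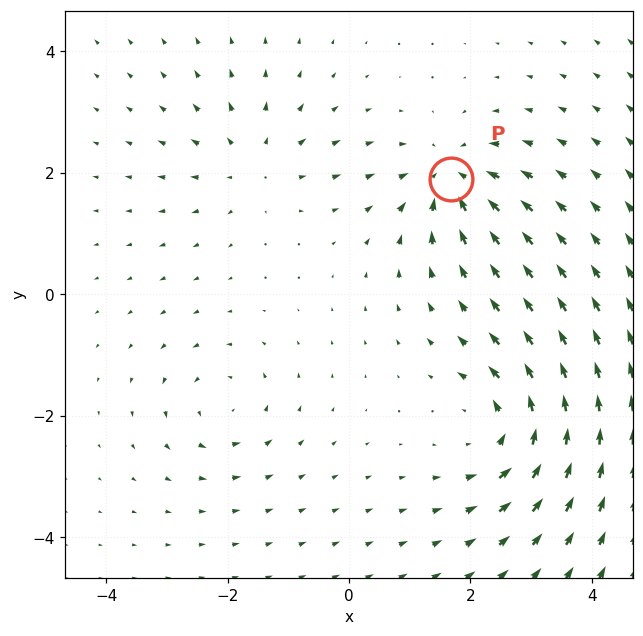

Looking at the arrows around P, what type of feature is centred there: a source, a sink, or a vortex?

At P (1.7, 1.9) the arrows converge inward. Divergence about -5, curl ≈0 — negative divergence with near-zero curl is a sink.

sink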